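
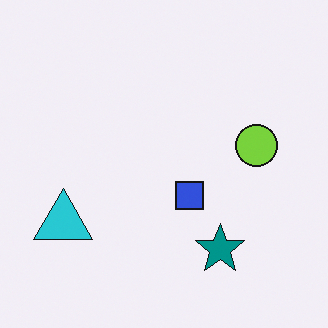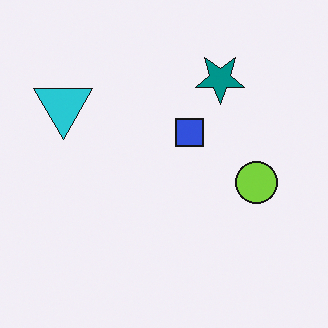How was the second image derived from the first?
This is the original image flipped vertically (top ↔ bottom).

The teal star is in the bottom-right of the first image and the top-right of the second — shapes on opposite sides of the horizontal midline have swapped in a mirror flip.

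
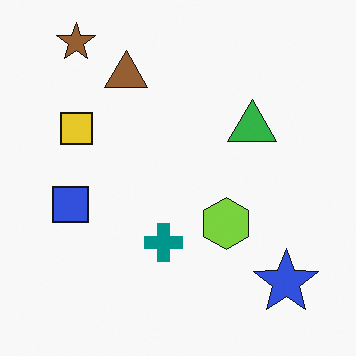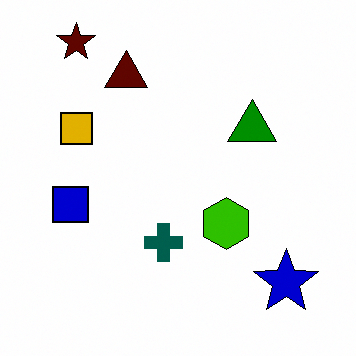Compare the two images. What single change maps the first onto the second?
The image was boosted in contrast.

Tones are pushed away from mid-grey across the whole image — a global contrast change.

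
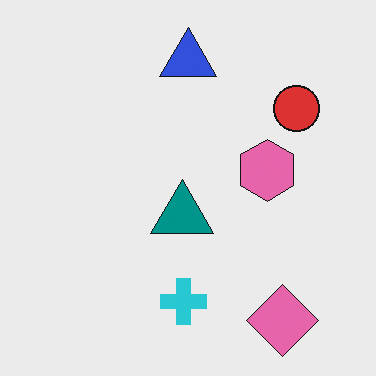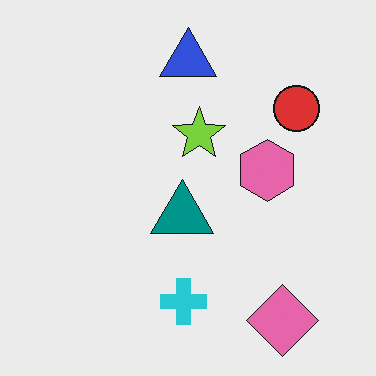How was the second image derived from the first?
Overlaid with an additional lime star.

A lime star appears in the second image that is absent from the first.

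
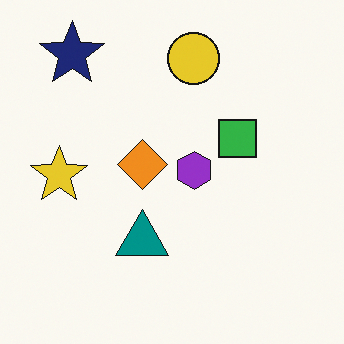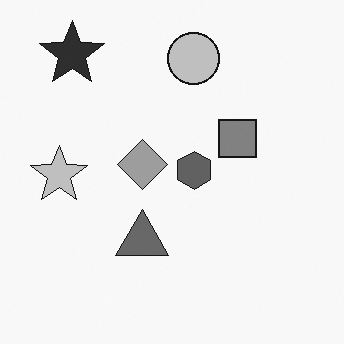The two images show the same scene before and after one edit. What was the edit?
Converted to grayscale.

All color is removed — every shape is now a shade of grey.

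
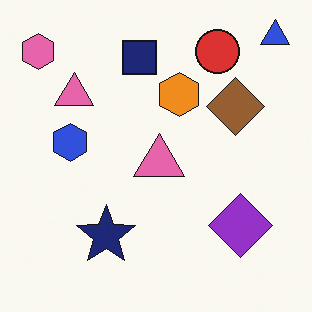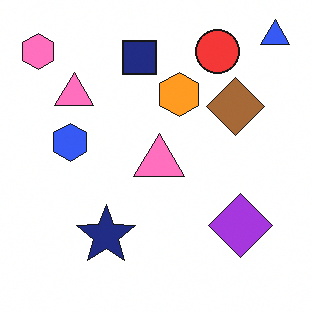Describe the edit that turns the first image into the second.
Brightened a little.

Every pixel — background and shapes alike — is uniformly brightened.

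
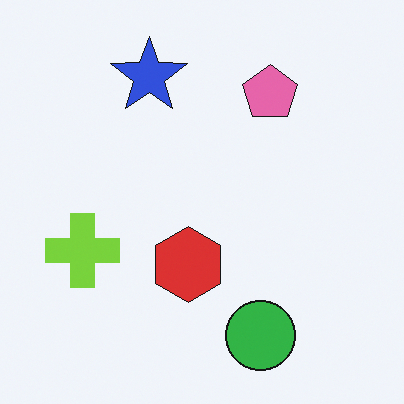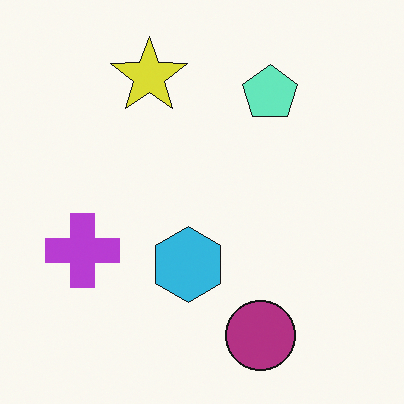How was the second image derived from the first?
Hue-shifted by a large amount.

Every shape's color has rotated by the same amount around the hue wheel — a uniform hue shift.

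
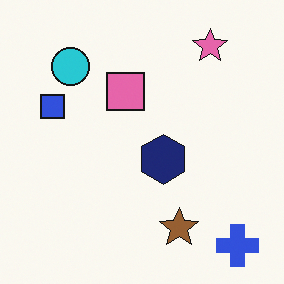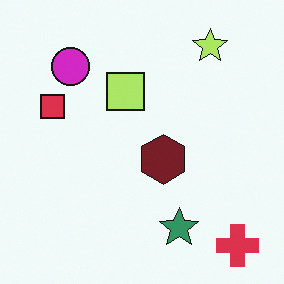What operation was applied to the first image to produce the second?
The image was hue-shifted by a moderate amount.

Every shape's color has rotated by the same amount around the hue wheel — a uniform hue shift.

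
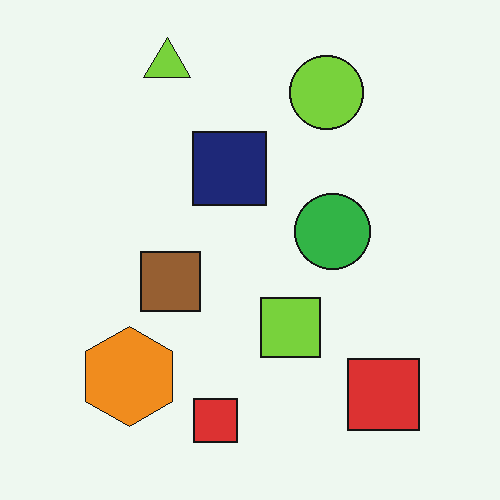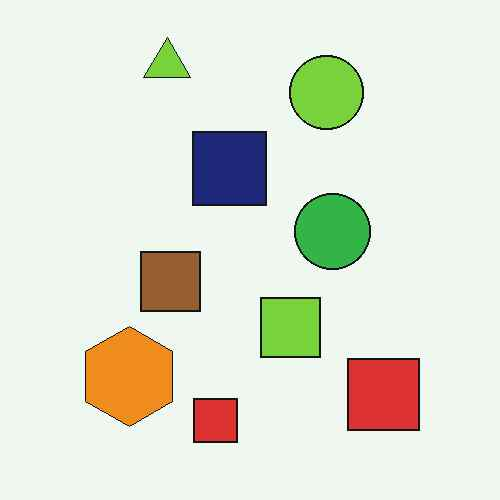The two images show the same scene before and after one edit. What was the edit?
JPEG-compressed with visible artifacts.

Blocky 8×8 compression artifacts appear around shape edges and the flat background shows ringing — characteristic JPEG degradation.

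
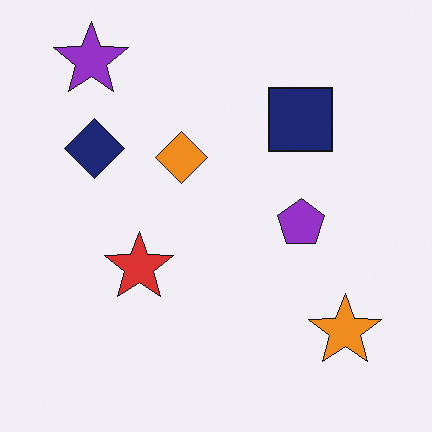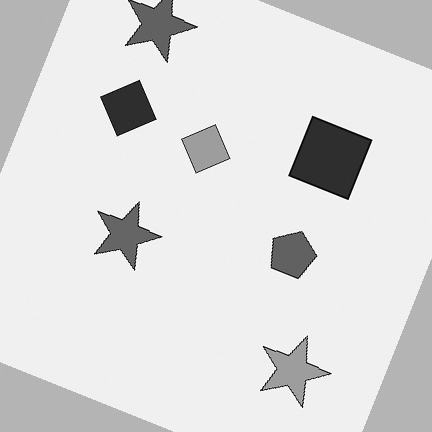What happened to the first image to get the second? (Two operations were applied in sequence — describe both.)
Rotated clockwise by a clearly visible amount, then converted to grayscale.

Every shape is tilted by the same angle and the image corners show triangular fill wedges — a whole-image rotation by a non-right angle. All color is removed — every shape is now a shade of grey.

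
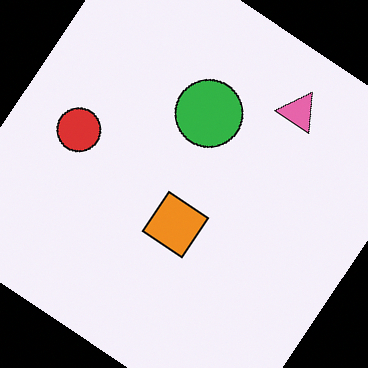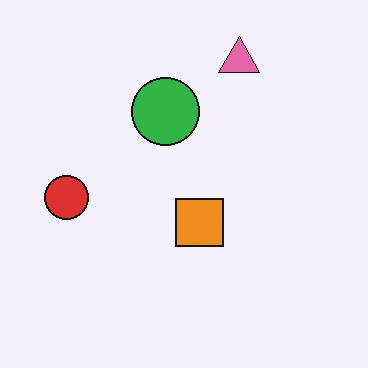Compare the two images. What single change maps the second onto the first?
The image was rotated clockwise by a large amount — several tens of degrees.

Every shape is tilted by the same angle and the image corners show triangular fill wedges — a whole-image rotation by a non-right angle.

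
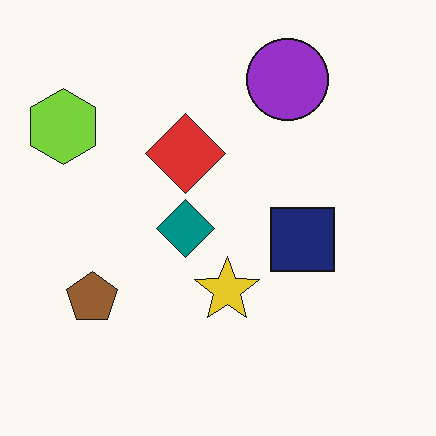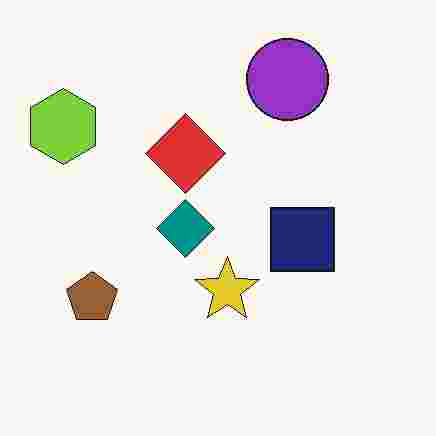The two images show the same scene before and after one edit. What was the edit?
This is the original image degraded with heavy JPEG compression.

Blocky 8×8 compression artifacts appear around shape edges and the flat background shows ringing — characteristic JPEG degradation.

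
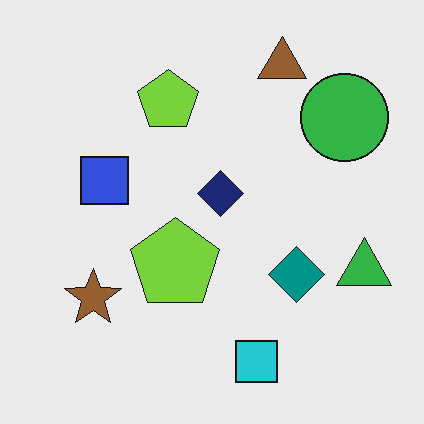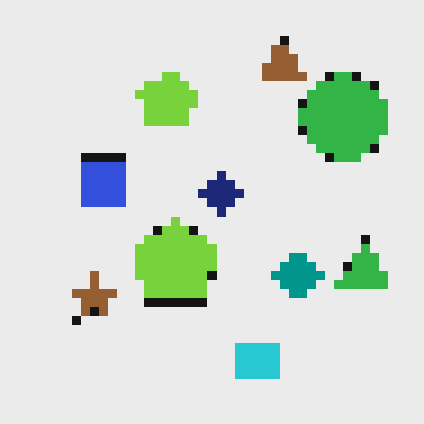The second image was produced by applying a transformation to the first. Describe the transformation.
The image was coarsely pixelated.

Shapes are reduced to large square blocks; fine edges and outlines are lost — a downscale-then-upscale (mosaic) effect.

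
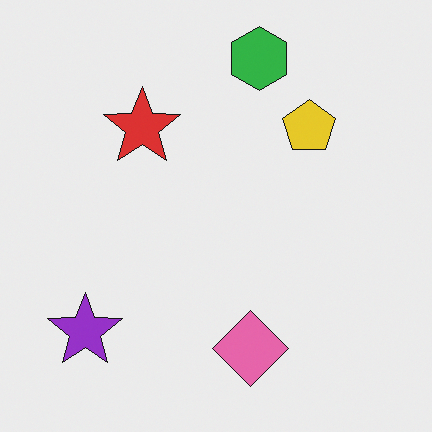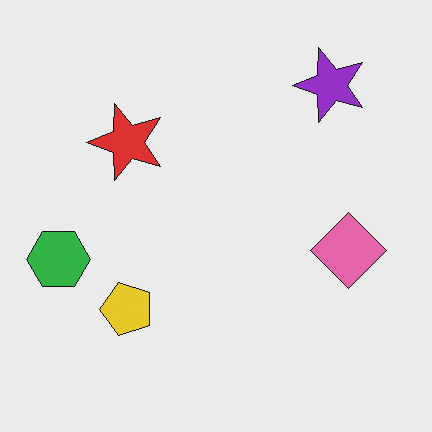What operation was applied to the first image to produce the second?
The second image is the first transposed (reflected across the top-left ↔ bottom-right diagonal).

Shapes have swapped their row and column positions — what was in the top-right is now in the bottom-left — a diagonal reflection.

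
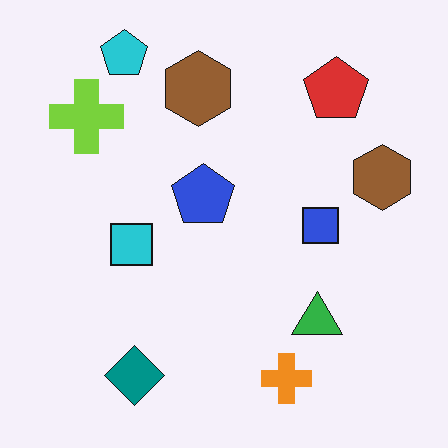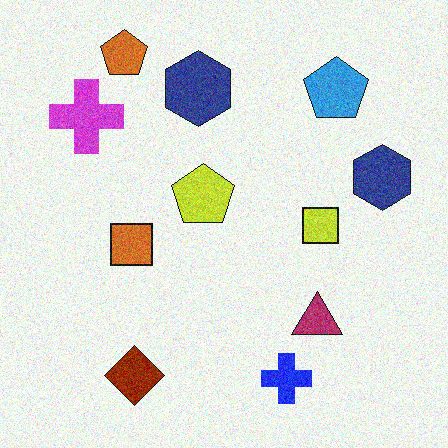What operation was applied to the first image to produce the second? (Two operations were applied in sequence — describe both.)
The transformation is: hue-shifted through roughly half the color wheel, then degraded with visible gaussian noise.

Every shape's color has rotated by the same amount around the hue wheel — a uniform hue shift. Random speckle covers the whole image, including the flat background.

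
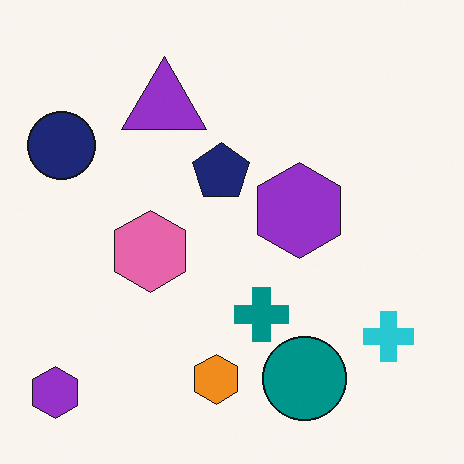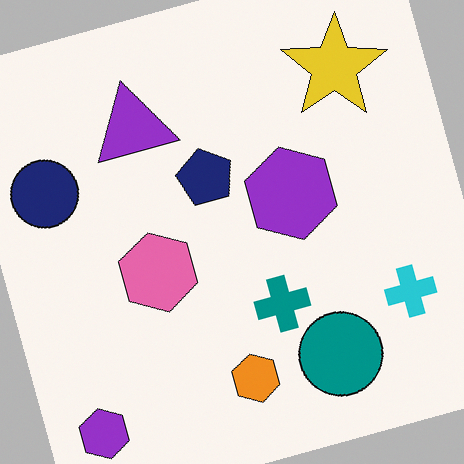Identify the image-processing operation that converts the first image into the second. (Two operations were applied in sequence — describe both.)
It was rotated counter-clockwise by a clearly visible amount, then overlaid with an additional yellow star.

Every shape is tilted by the same angle and the image corners show triangular fill wedges — a whole-image rotation by a non-right angle. A yellow star appears in the second image that is absent from the first.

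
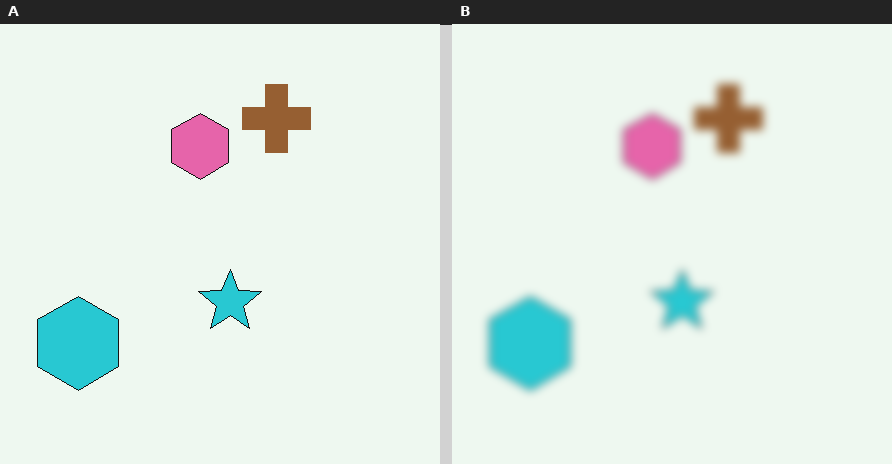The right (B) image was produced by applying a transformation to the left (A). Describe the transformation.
It was noticeably gaussian-blurred.

Shape edges and outlines are uniformly softened across the whole image.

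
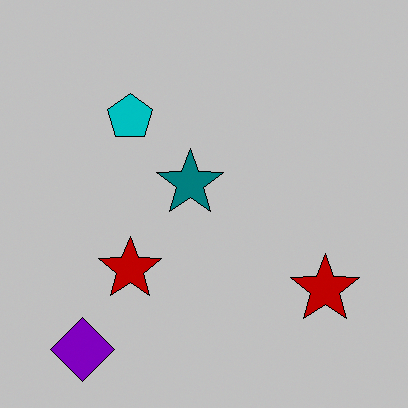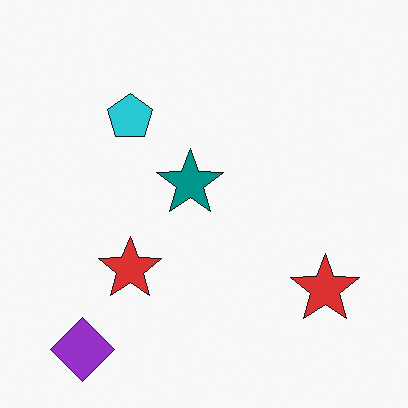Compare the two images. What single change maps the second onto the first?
Heavily posterized to just a handful of flat colors.

Each flat color has snapped to a coarser quantized level — most visibly, the near-white background has dropped to a flat grey.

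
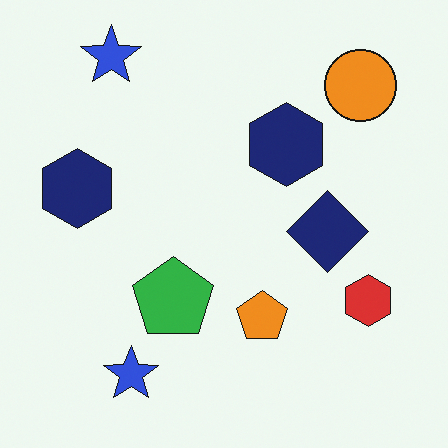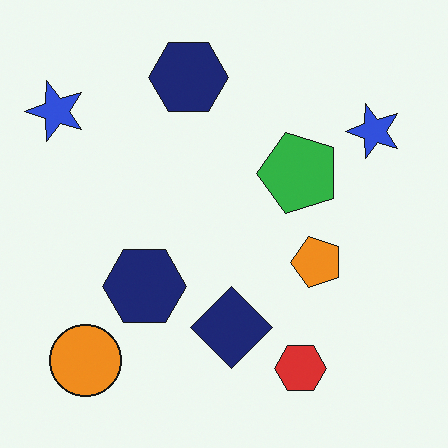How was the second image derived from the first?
Transposed (reflected across the top-left ↔ bottom-right diagonal).

Shapes have swapped their row and column positions — what was in the top-right is now in the bottom-left — a diagonal reflection.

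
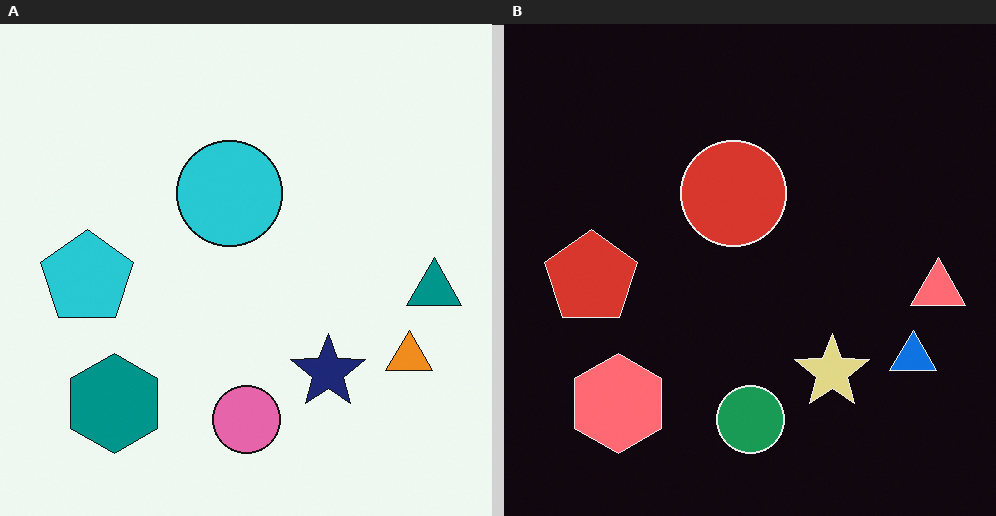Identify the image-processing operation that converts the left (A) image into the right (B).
The transformation is: color-inverted (negative).

The light background has become dark and every shape's color is its complement — a photographic negative.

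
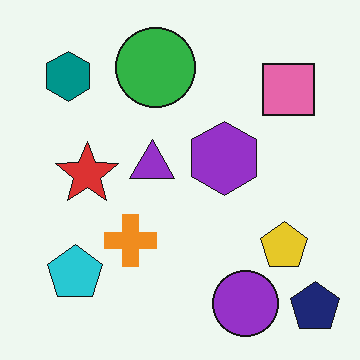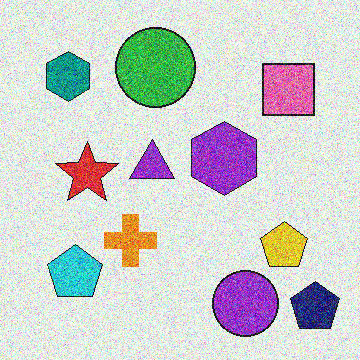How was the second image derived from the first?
It was degraded with strong gaussian noise.

Random speckle covers the whole image, including the flat background.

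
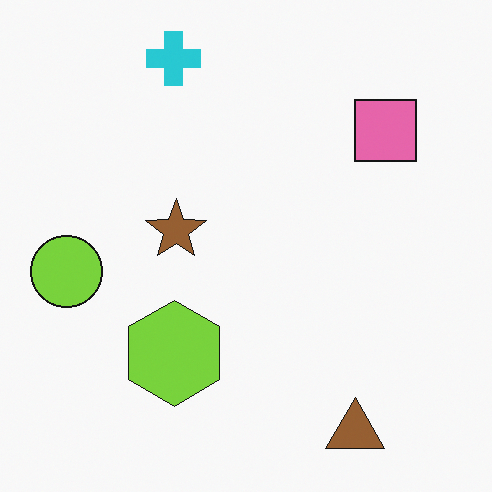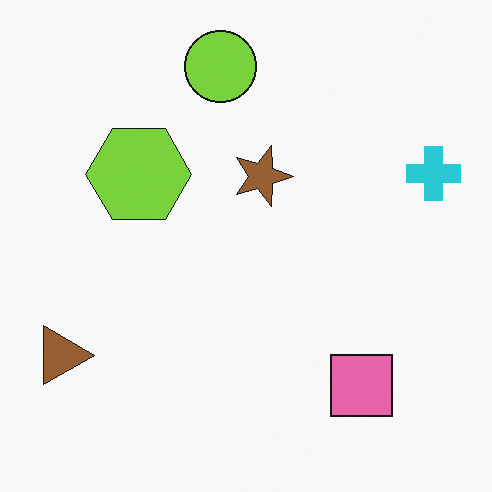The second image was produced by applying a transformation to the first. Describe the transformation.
Rotated 90° clockwise.

The brown triangle sits in the bottom-right of the first image and the bottom-left of the second — consistent with a whole-image 90° clockwise rotation.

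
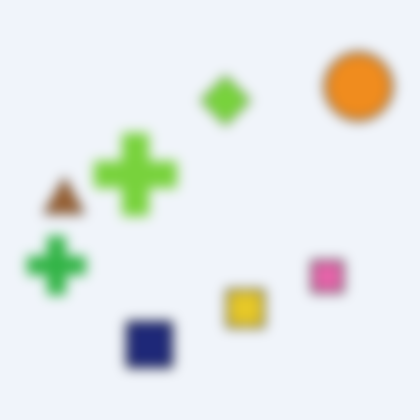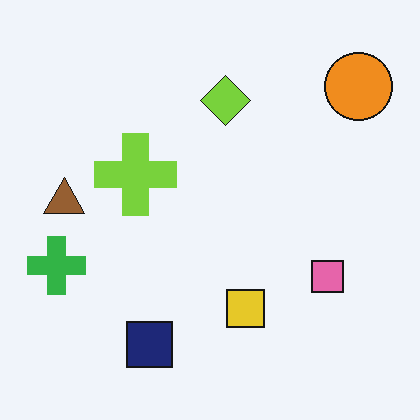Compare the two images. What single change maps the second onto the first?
Heavily blurred.

Shape edges and outlines are uniformly softened across the whole image.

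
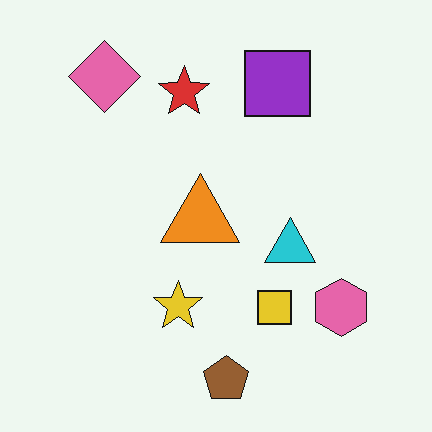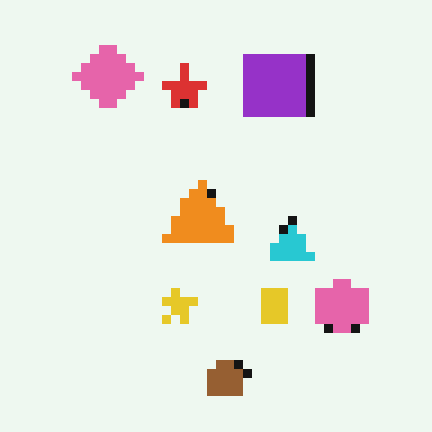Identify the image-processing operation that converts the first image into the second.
The second image is the first heavily pixelated into large blocks.

Shapes are reduced to large square blocks; fine edges and outlines are lost — a downscale-then-upscale (mosaic) effect.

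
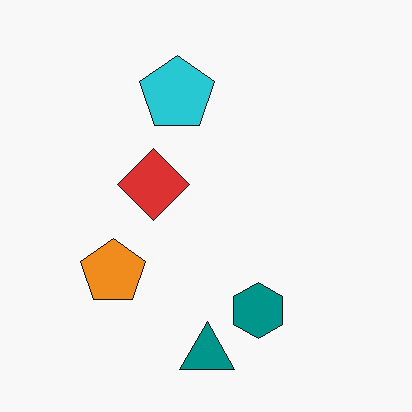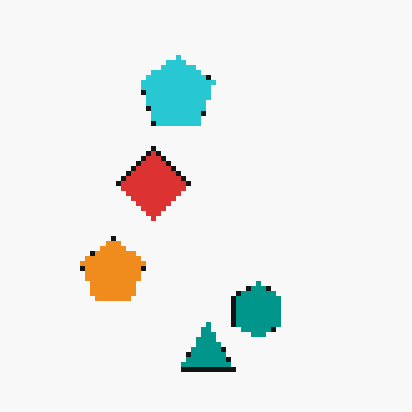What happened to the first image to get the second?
The image was lightly pixelated (a mild mosaic effect).

Shapes are reduced to large square blocks; fine edges and outlines are lost — a downscale-then-upscale (mosaic) effect.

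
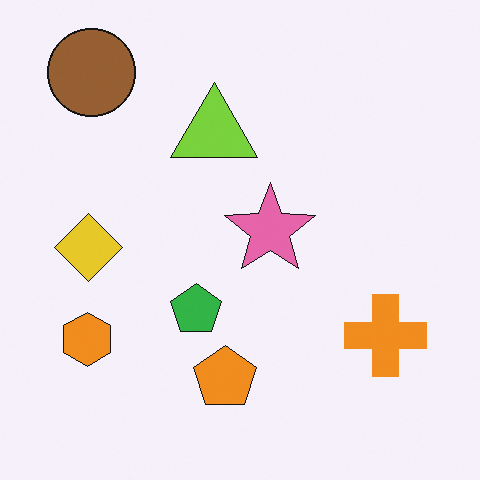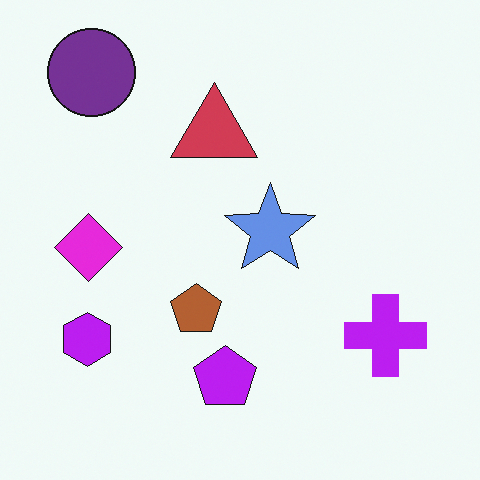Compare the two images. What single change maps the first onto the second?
This is the original image hue-shifted through roughly half the color wheel.

Every shape's color has rotated by the same amount around the hue wheel — a uniform hue shift.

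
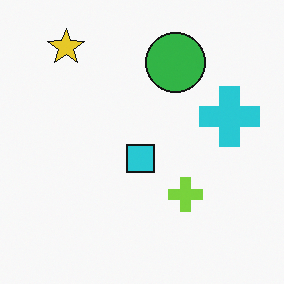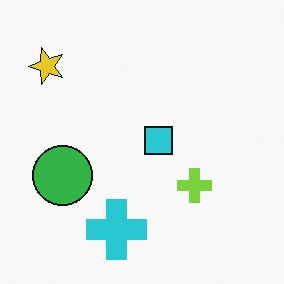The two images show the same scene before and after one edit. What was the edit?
Transposed (reflected across the top-left ↔ bottom-right diagonal).

Shapes have swapped their row and column positions — what was in the top-right is now in the bottom-left — a diagonal reflection.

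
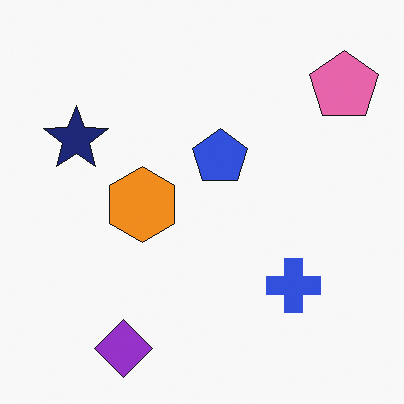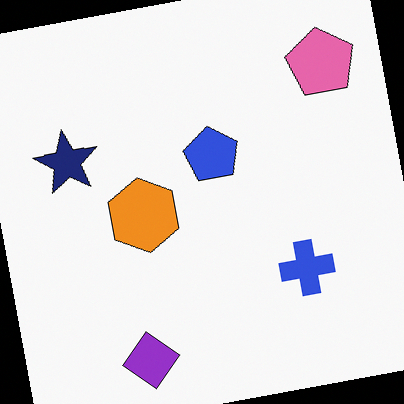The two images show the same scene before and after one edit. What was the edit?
This is the original image rotated counter-clockwise by a small amount.

Every shape is tilted by the same angle and the image corners show triangular fill wedges — a whole-image rotation by a non-right angle.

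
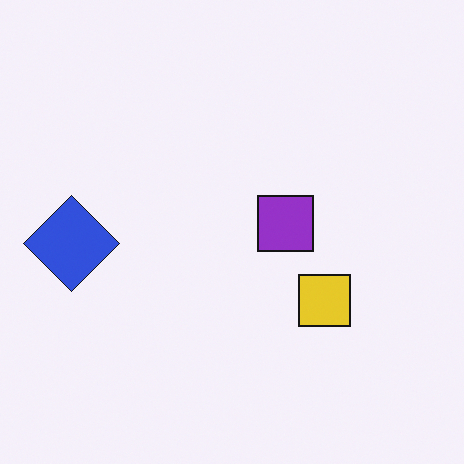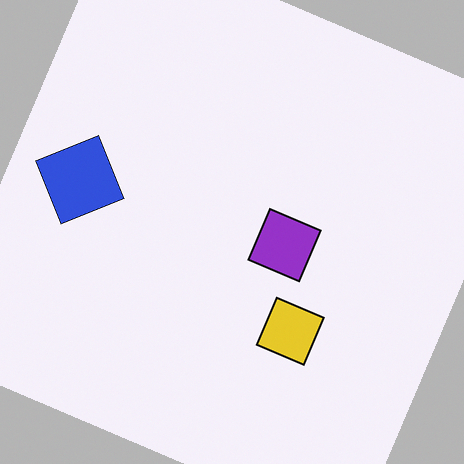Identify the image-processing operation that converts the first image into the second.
It was rotated clockwise by a clearly visible amount.

Every shape is tilted by the same angle and the image corners show triangular fill wedges — a whole-image rotation by a non-right angle.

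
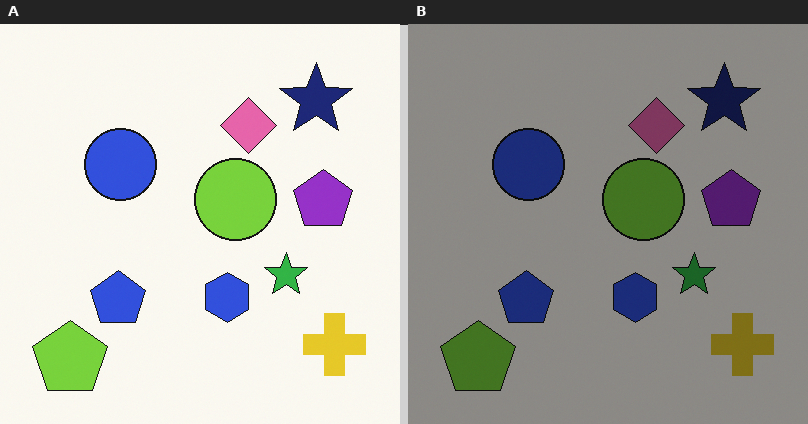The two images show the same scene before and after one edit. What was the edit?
Darkened a lot.

Every pixel — background and shapes alike — is uniformly darkened.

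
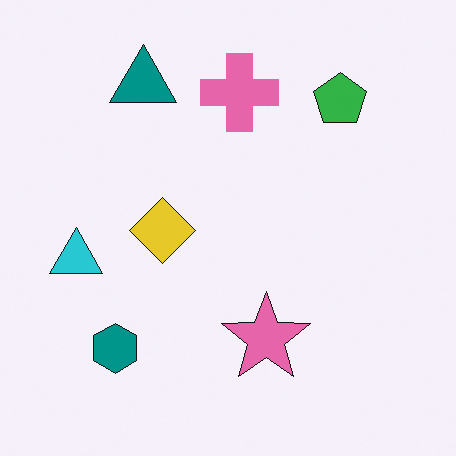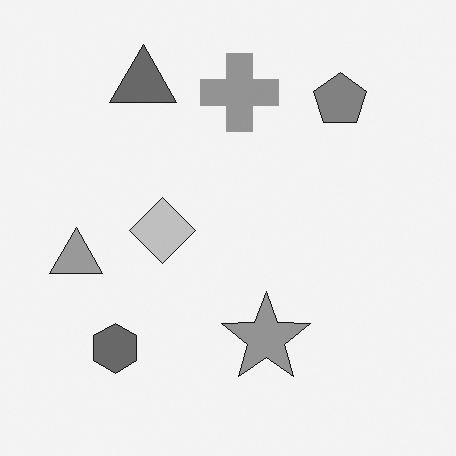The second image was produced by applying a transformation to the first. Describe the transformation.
It was converted to grayscale.

All color is removed — every shape is now a shade of grey.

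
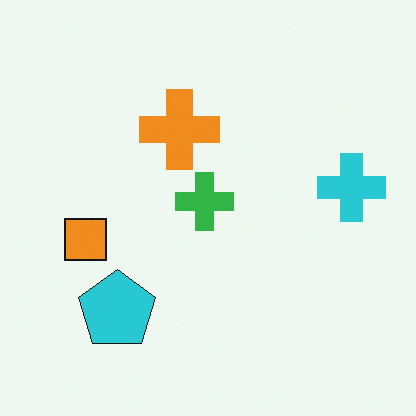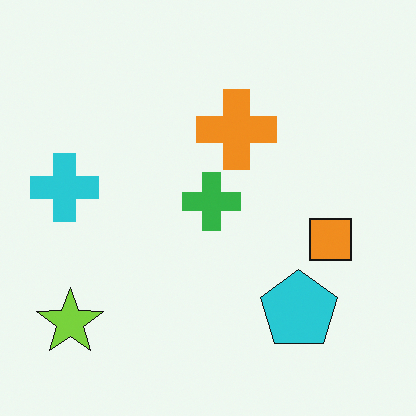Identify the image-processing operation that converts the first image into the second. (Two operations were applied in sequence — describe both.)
The transformation is: flipped horizontally (left ↔ right), then overlaid with an additional lime star.

The cyan cross is in the right of the first image and the left of the second — shapes on opposite sides of the vertical midline have swapped in a mirror flip. A lime star appears in the second image that is absent from the first.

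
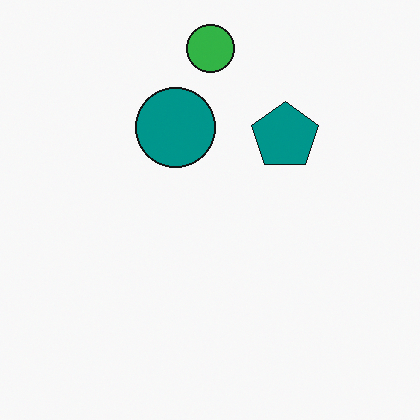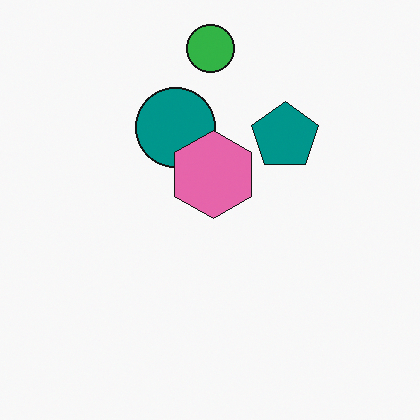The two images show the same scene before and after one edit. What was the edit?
The second image is the first overlaid with an additional pink hexagon.

A pink hexagon appears in the second image that is absent from the first.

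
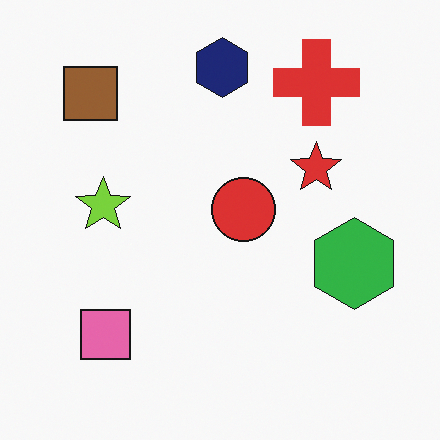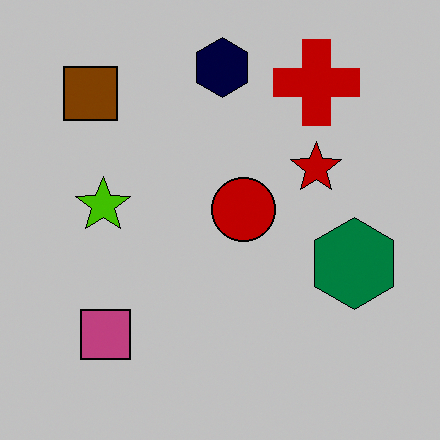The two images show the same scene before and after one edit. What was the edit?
It was aggressively posterized.

Each flat color has snapped to a coarser quantized level — most visibly, the near-white background has dropped to a flat grey.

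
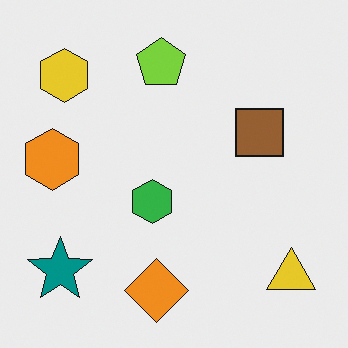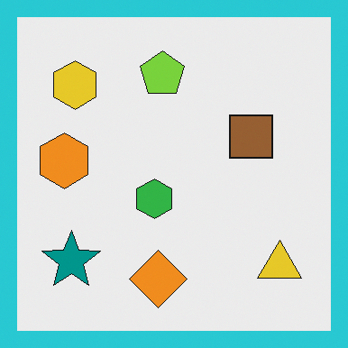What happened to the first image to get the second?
The image was framed with a cyan border.

A solid cyan frame runs around the edge of the second image, with the content slightly shrunk inside it.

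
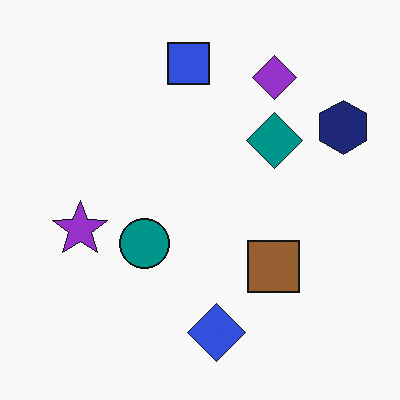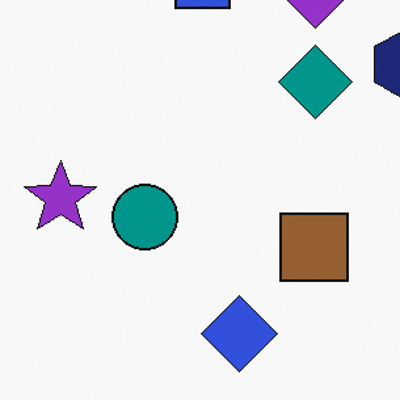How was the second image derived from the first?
The transformation is: cropped to a modestly smaller region and rescaled.

The visible shapes are larger and the field of view is narrower; shapes near the original edges may be partly or wholly outside the frame — a crop-and-rescale.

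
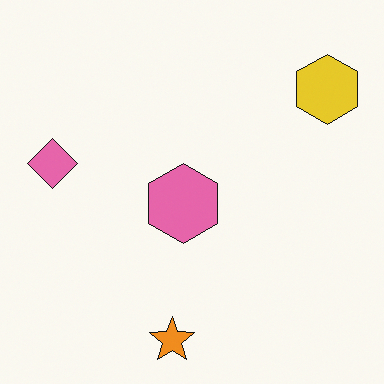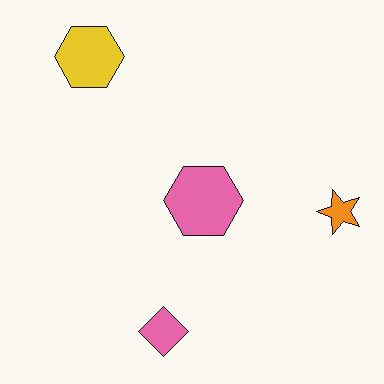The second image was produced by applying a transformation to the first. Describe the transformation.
This is the original image rotated 90° counter-clockwise.

The yellow hexagon sits in the top-right of the first image and the top-left of the second — consistent with a whole-image 90° counter-clockwise rotation.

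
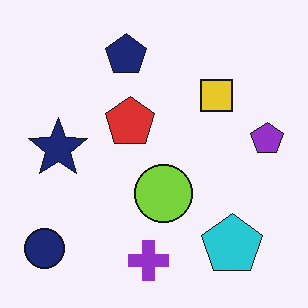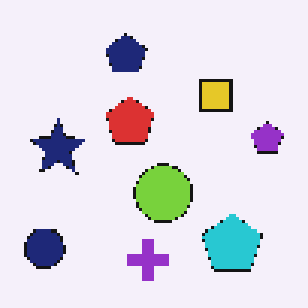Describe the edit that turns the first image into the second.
The second image is the first mildly pixelated.

Shapes are reduced to large square blocks; fine edges and outlines are lost — a downscale-then-upscale (mosaic) effect.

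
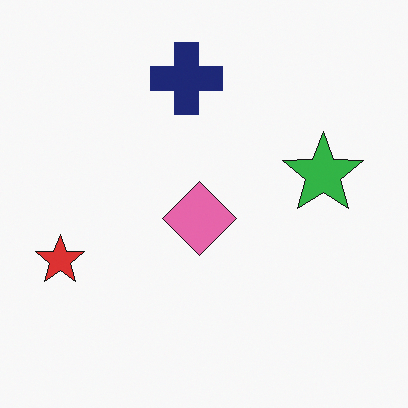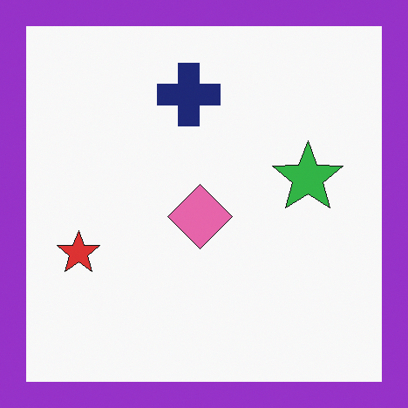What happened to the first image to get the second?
Framed with a purple border.

A solid purple frame runs around the edge of the second image, with the content slightly shrunk inside it.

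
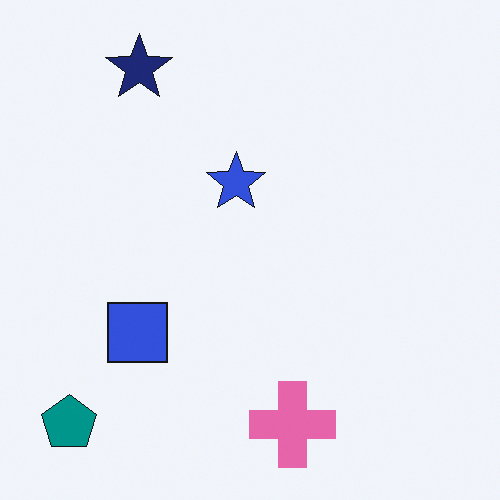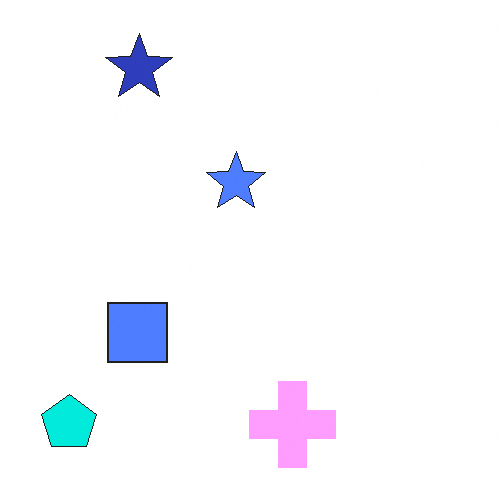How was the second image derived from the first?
The second image is the first substantially brightened.

Every pixel — background and shapes alike — is uniformly brightened.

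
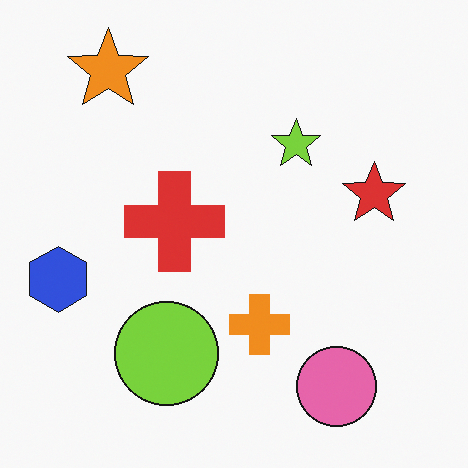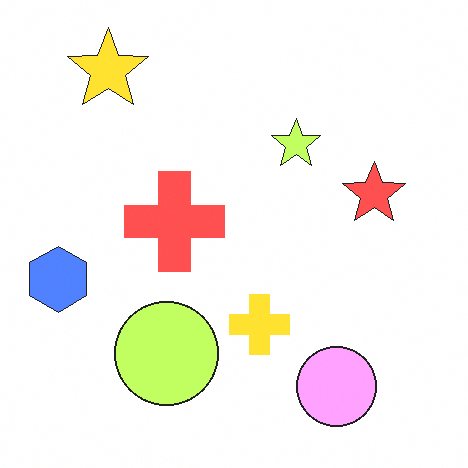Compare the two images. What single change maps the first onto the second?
The image was noticeably brightened.

Every pixel — background and shapes alike — is uniformly brightened.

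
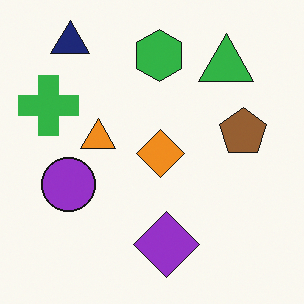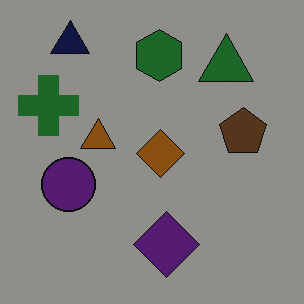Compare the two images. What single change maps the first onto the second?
It was substantially darkened.

Every pixel — background and shapes alike — is uniformly darkened.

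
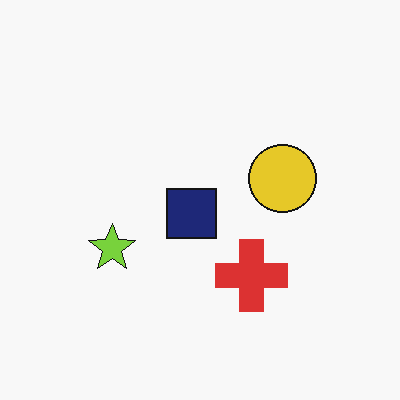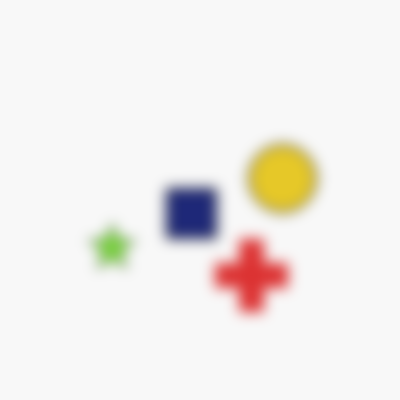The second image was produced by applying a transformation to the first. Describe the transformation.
The image was heavily blurred.

Shape edges and outlines are uniformly softened across the whole image.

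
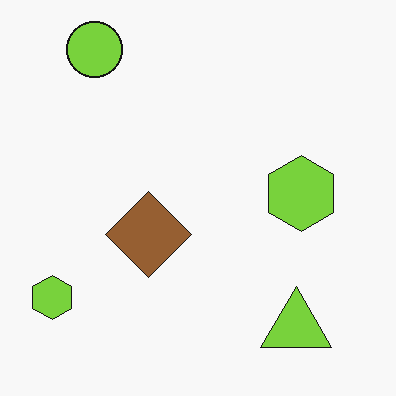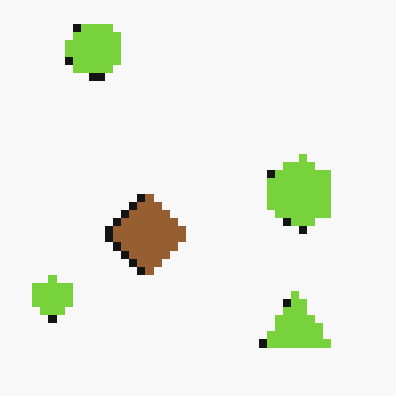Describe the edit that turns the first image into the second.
This is the original image pixelated into visible square blocks.

Shapes are reduced to large square blocks; fine edges and outlines are lost — a downscale-then-upscale (mosaic) effect.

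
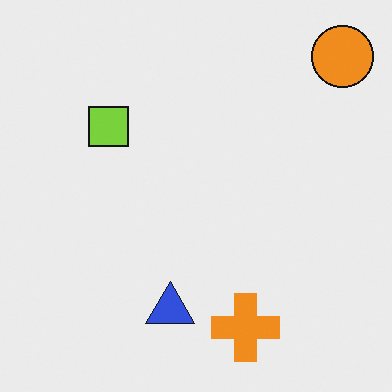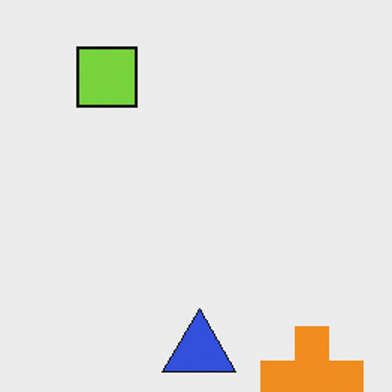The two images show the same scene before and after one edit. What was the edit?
Cropped to a modestly smaller region and rescaled.

The visible shapes are larger and the field of view is narrower; shapes near the original edges may be partly or wholly outside the frame — a crop-and-rescale.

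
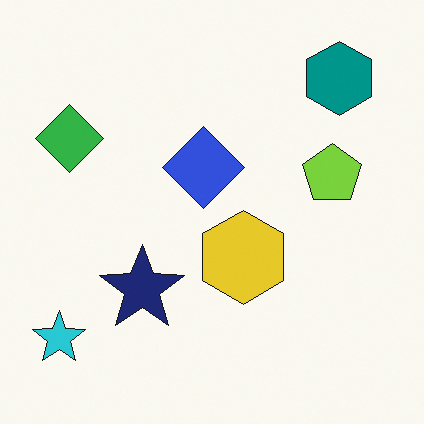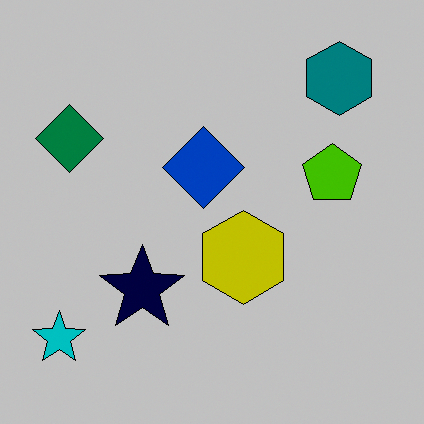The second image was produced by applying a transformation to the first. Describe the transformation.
Aggressively posterized.

Each flat color has snapped to a coarser quantized level — most visibly, the near-white background has dropped to a flat grey.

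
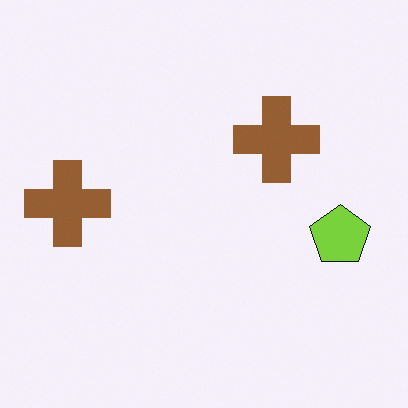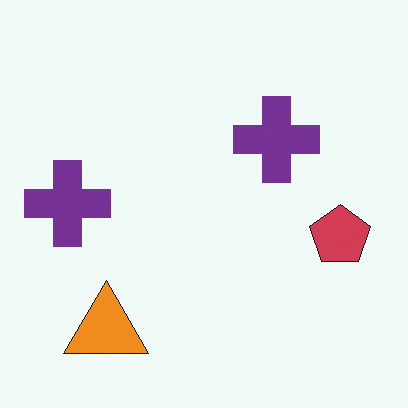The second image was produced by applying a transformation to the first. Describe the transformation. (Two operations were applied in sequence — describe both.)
The second image is the first hue-shifted by a large amount, then overlaid with an additional orange triangle.

Every shape's color has rotated by the same amount around the hue wheel — a uniform hue shift. An orange triangle appears in the second image that is absent from the first.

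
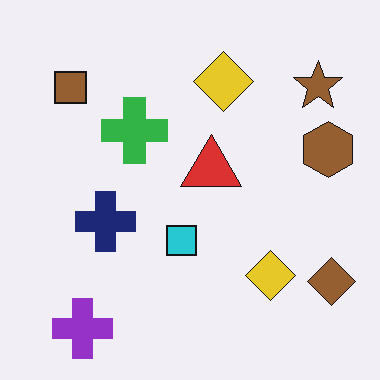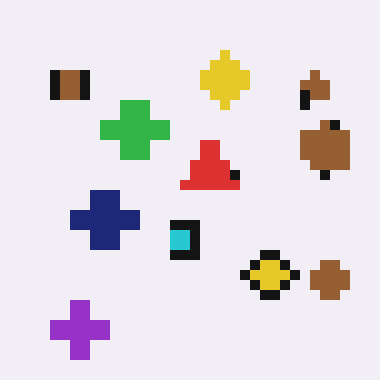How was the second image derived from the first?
The image was heavily pixelated into large blocks.

Shapes are reduced to large square blocks; fine edges and outlines are lost — a downscale-then-upscale (mosaic) effect.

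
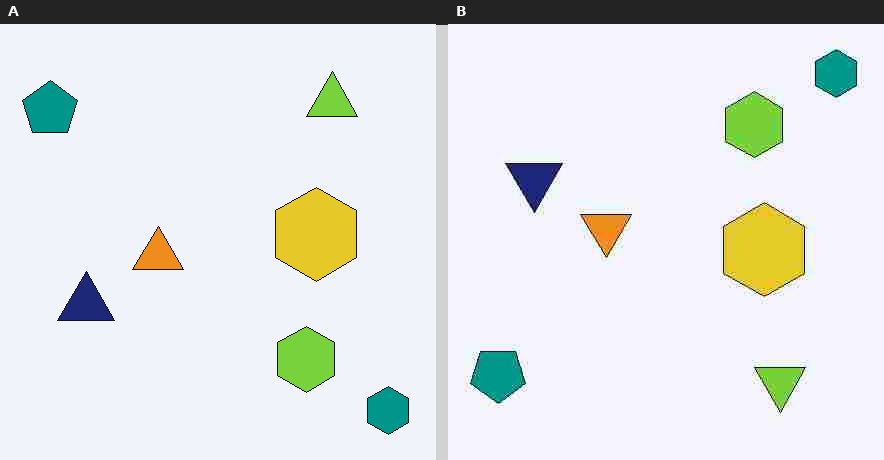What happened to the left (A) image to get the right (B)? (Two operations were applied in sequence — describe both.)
This is the original image flipped vertically (top ↔ bottom), then degraded with heavy JPEG compression.

The teal hexagon is in the bottom-right of the left (A) image and the top-right of the right (B) — shapes on opposite sides of the horizontal midline have swapped in a mirror flip. Blocky 8×8 compression artifacts appear around shape edges and the flat background shows ringing — characteristic JPEG degradation.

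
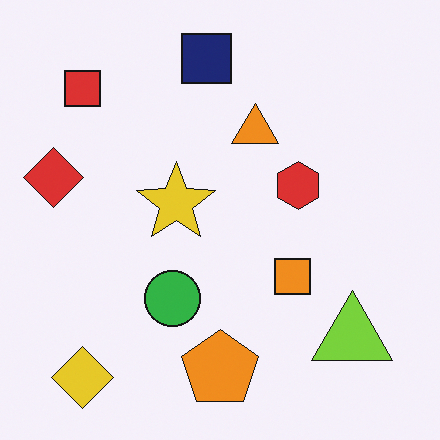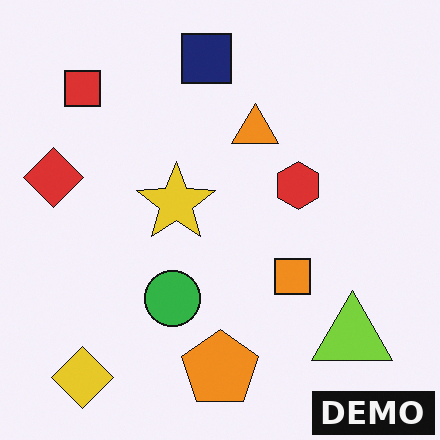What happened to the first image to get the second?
The second image is the first watermarked with the text "DEMO" in the lower-right corner.

A dark label reading "DEMO" appears in the lower-right corner.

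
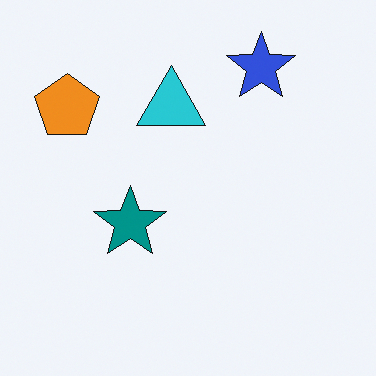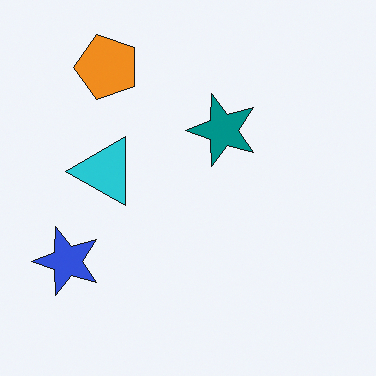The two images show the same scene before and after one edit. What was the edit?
The transformation is: transposed (reflected across the top-left ↔ bottom-right diagonal).

Shapes have swapped their row and column positions — what was in the top-right is now in the bottom-left — a diagonal reflection.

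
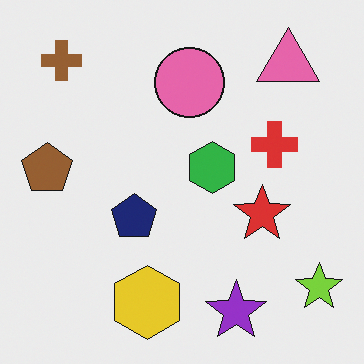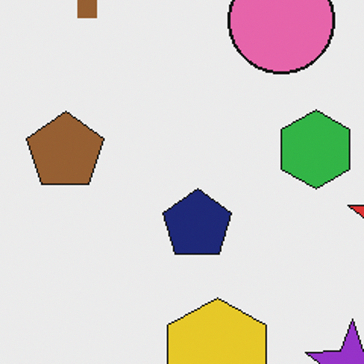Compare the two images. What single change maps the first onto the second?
It was cropped to a modestly smaller region and rescaled.

The visible shapes are larger and the field of view is narrower; shapes near the original edges may be partly or wholly outside the frame — a crop-and-rescale.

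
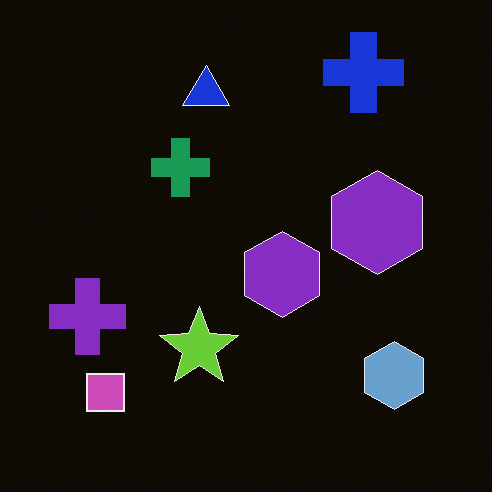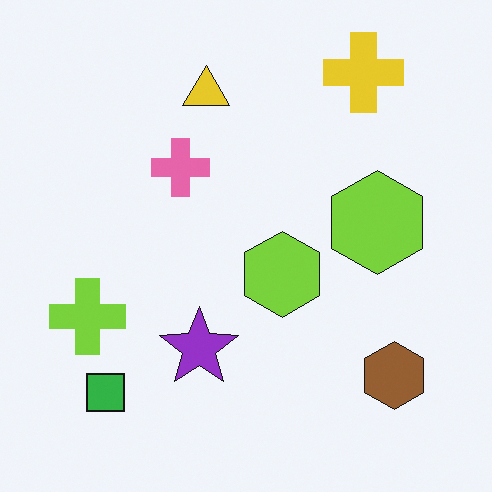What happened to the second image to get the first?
The first image is the second color-inverted (negative).

The light background has become dark and every shape's color is its complement — a photographic negative.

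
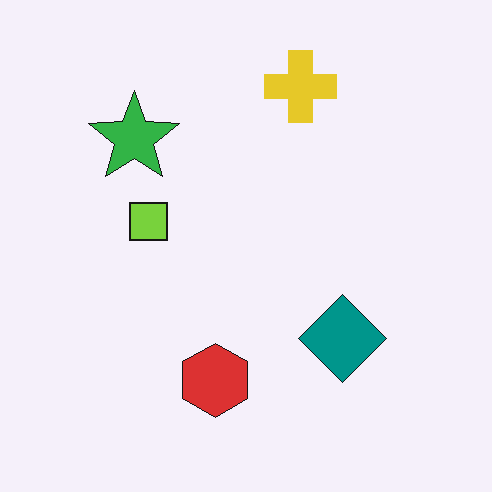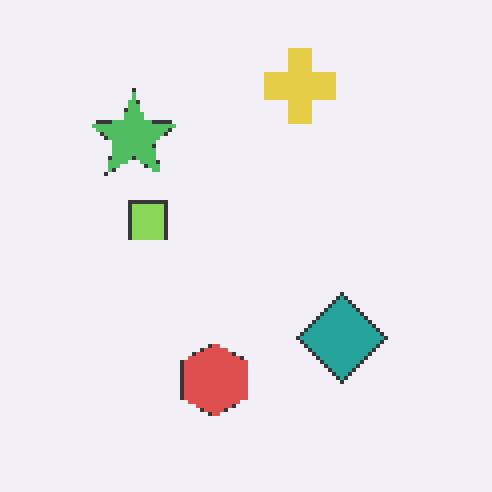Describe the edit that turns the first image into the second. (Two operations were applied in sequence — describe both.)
It was given slightly reduced contrast, then lightly pixelated (a mild mosaic effect).

Tones are pushed toward mid-grey across the whole image — a global contrast change. Shapes are reduced to large square blocks; fine edges and outlines are lost — a downscale-then-upscale (mosaic) effect.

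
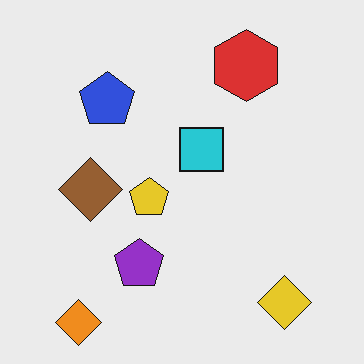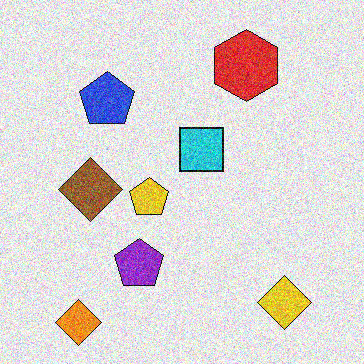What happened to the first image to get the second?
The transformation is: degraded with strong gaussian noise.

Random speckle covers the whole image, including the flat background.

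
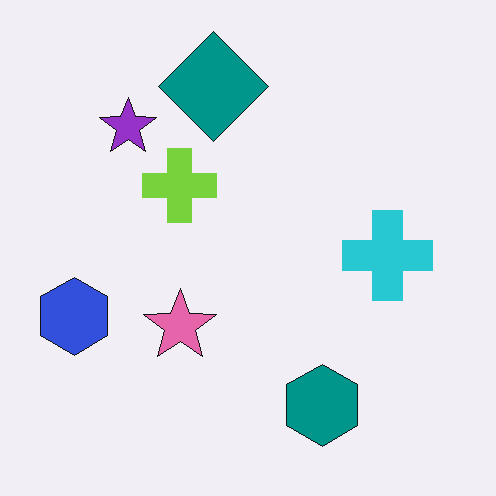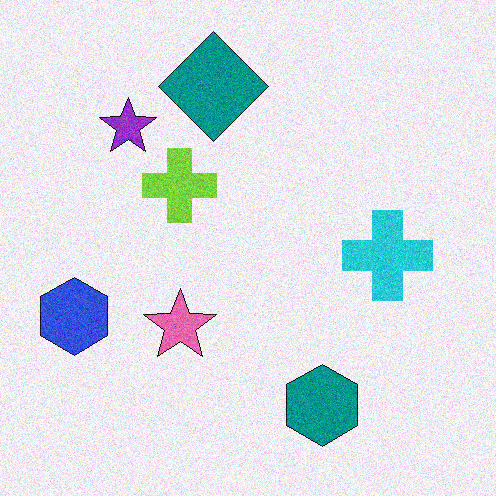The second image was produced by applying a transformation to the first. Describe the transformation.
The second image is the first degraded with moderate additive noise.

Random speckle covers the whole image, including the flat background.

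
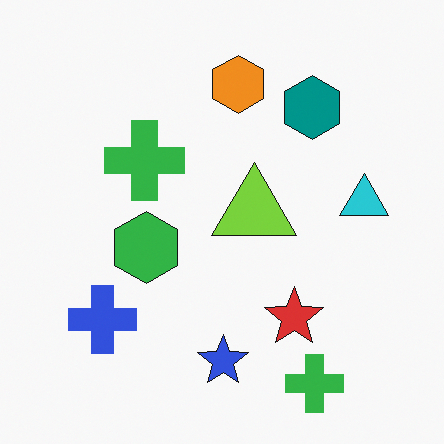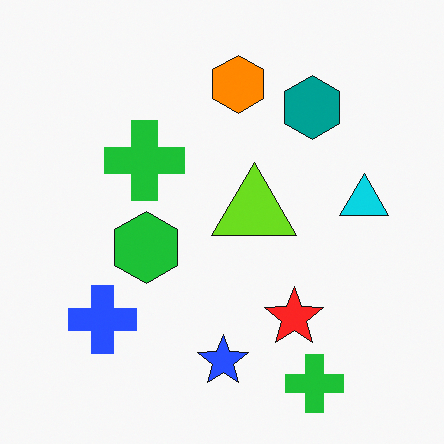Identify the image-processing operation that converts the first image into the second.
The second image is the first slightly oversaturated.

All colors are more vivid — a global saturation change.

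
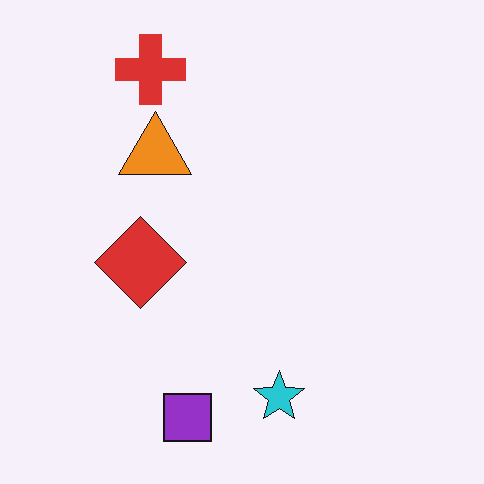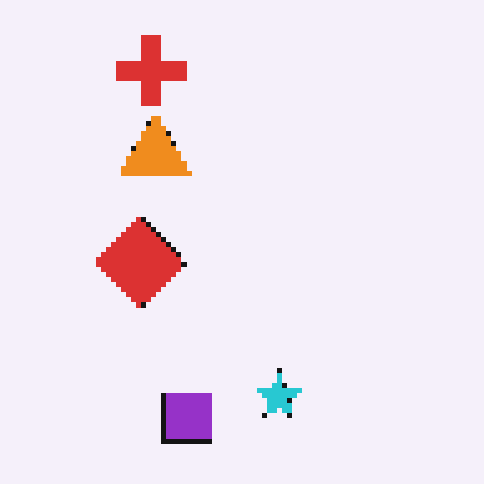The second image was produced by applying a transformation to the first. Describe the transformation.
The second image is the first mildly pixelated.

Shapes are reduced to large square blocks; fine edges and outlines are lost — a downscale-then-upscale (mosaic) effect.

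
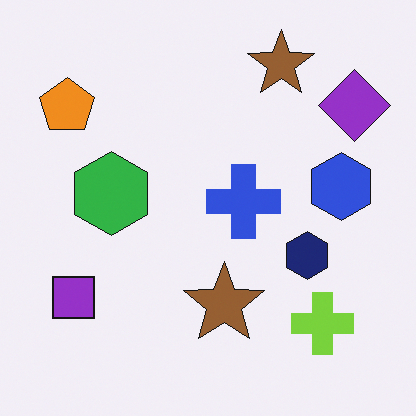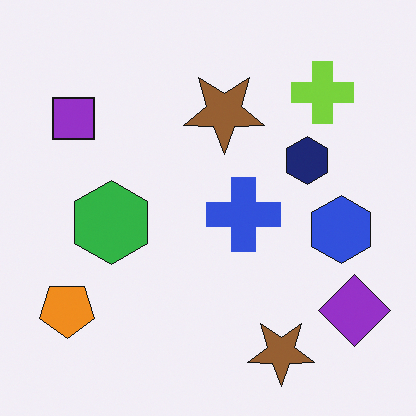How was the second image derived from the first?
It was flipped vertically (top ↔ bottom).

The lime cross is in the bottom-right of the first image and the top-right of the second — shapes on opposite sides of the horizontal midline have swapped in a mirror flip.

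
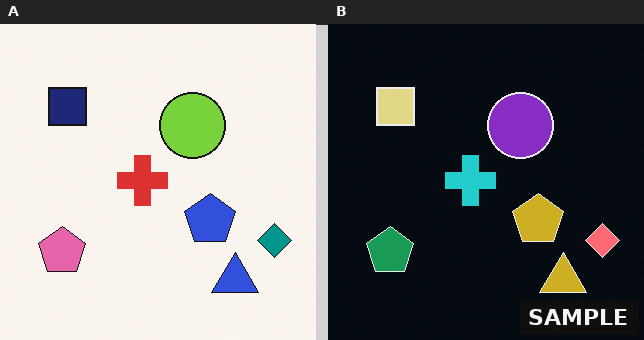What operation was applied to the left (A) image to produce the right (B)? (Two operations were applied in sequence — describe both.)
The transformation is: color-inverted (negative), then watermarked with the text "SAMPLE" in the lower-right corner.

The light background has become dark and every shape's color is its complement — a photographic negative. A dark label reading "SAMPLE" appears in the lower-right corner.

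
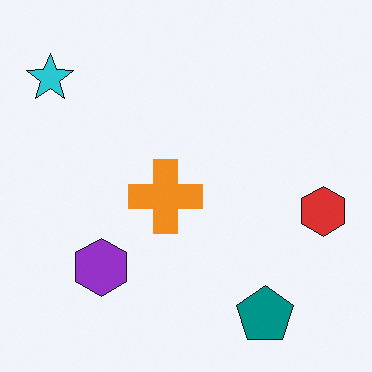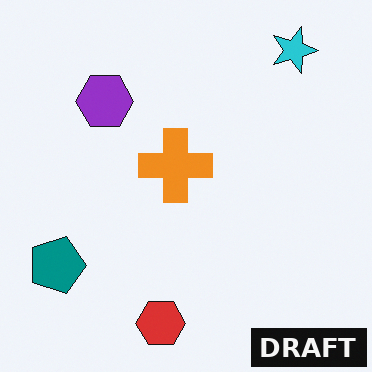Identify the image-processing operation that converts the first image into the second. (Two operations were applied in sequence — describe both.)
It was rotated 90° clockwise, then watermarked with the text "DRAFT" in the lower-right corner.

The cyan star sits in the top-left of the first image and the top-right of the second — consistent with a whole-image 90° clockwise rotation. A dark label reading "DRAFT" appears in the lower-right corner.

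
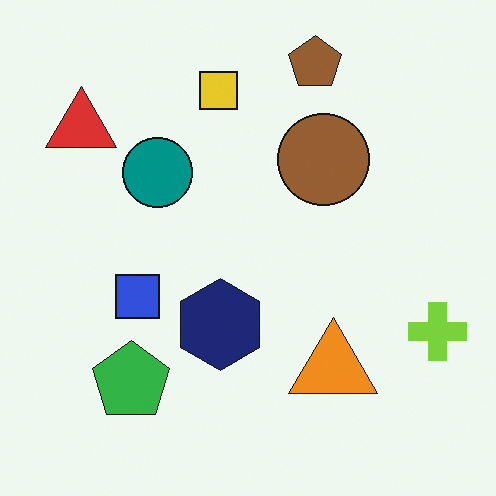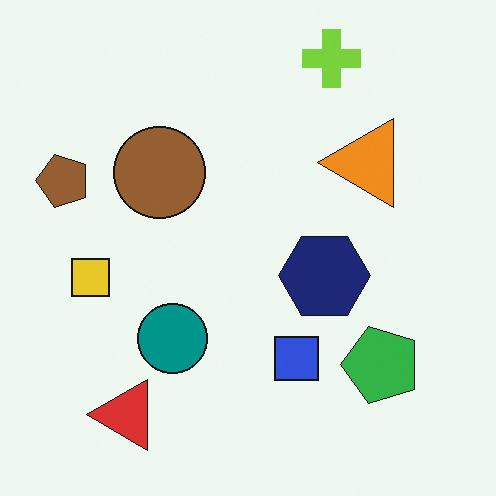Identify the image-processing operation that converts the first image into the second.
Rotated 90° counter-clockwise.

The lime cross sits in the bottom-right of the first image and the top-right of the second — consistent with a whole-image 90° counter-clockwise rotation.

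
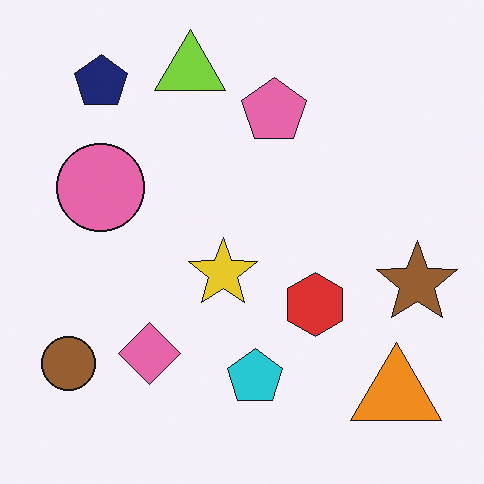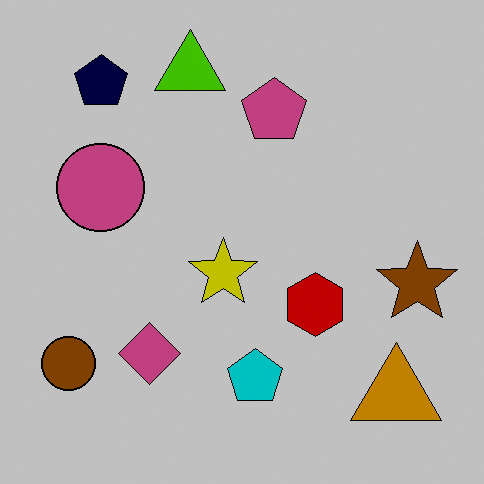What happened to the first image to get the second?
This is the original image aggressively posterized.

Each flat color has snapped to a coarser quantized level — most visibly, the near-white background has dropped to a flat grey.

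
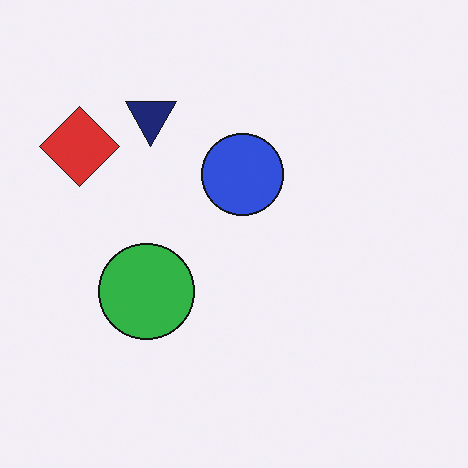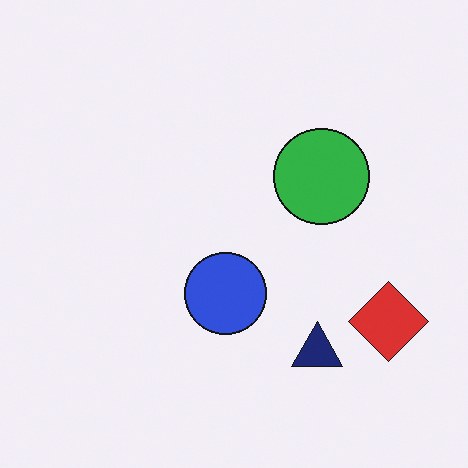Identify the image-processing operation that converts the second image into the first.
Rotated 180°.

The red diamond sits in the bottom-right of the second image and the top-left of the first — consistent with a whole-image 180° rotation.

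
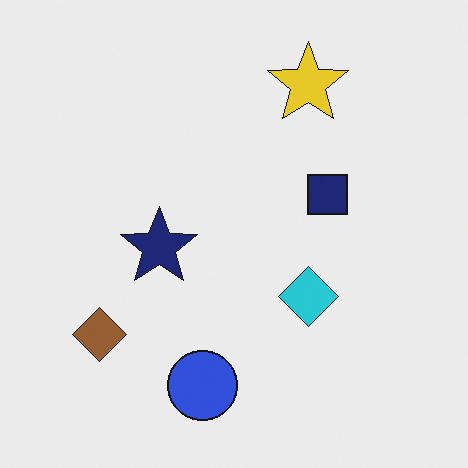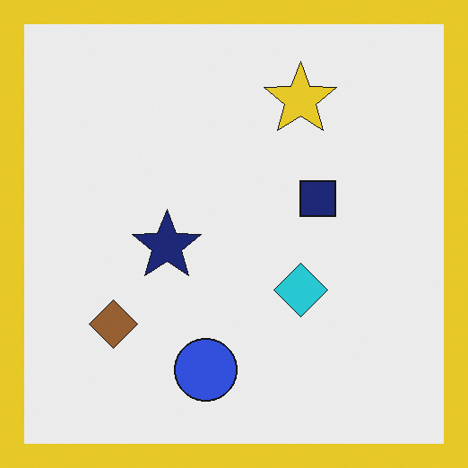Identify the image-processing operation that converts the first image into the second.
This is the original image framed with a yellow border.

A solid yellow frame runs around the edge of the second image, with the content slightly shrunk inside it.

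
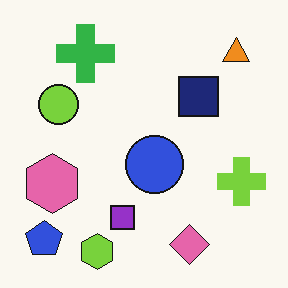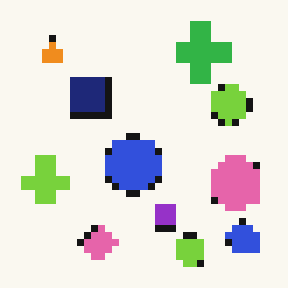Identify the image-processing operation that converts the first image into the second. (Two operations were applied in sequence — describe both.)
The second image is the first flipped horizontally (left ↔ right), then pixelated into visible square blocks.

The blue pentagon is in the bottom-left of the first image and the bottom-right of the second — shapes on opposite sides of the vertical midline have swapped in a mirror flip. Shapes are reduced to large square blocks; fine edges and outlines are lost — a downscale-then-upscale (mosaic) effect.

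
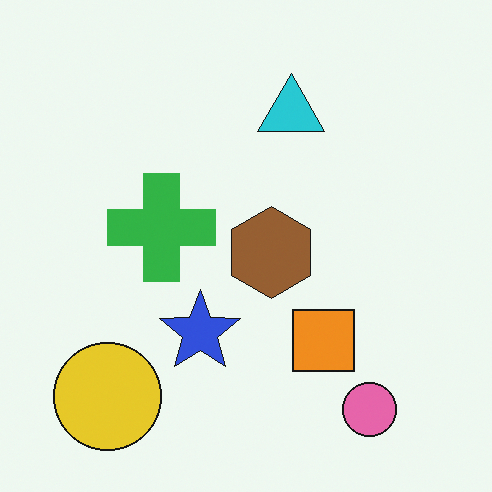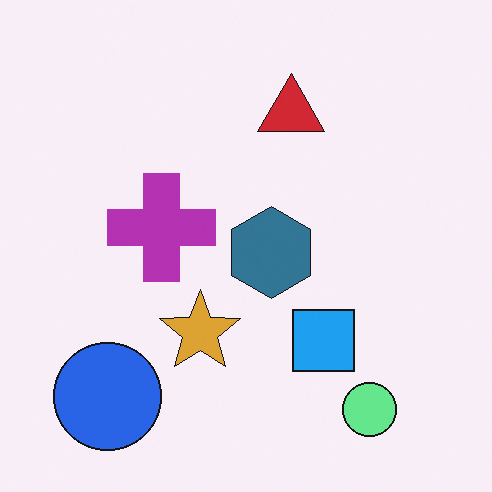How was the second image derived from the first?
Hue-shifted by a large amount.

Every shape's color has rotated by the same amount around the hue wheel — a uniform hue shift.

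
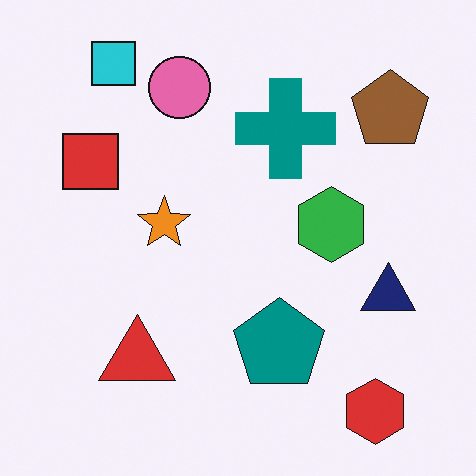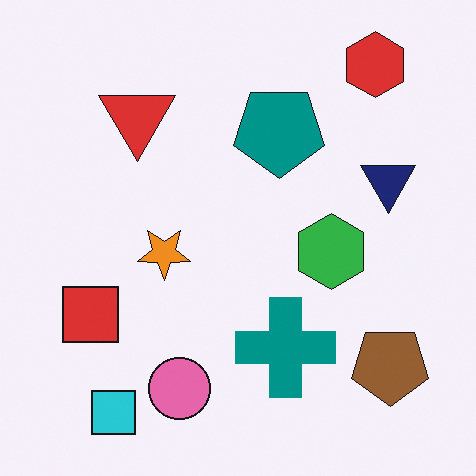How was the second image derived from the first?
The image was flipped vertically (top ↔ bottom).

The cyan square is in the top-left of the first image and the bottom-left of the second — shapes on opposite sides of the horizontal midline have swapped in a mirror flip.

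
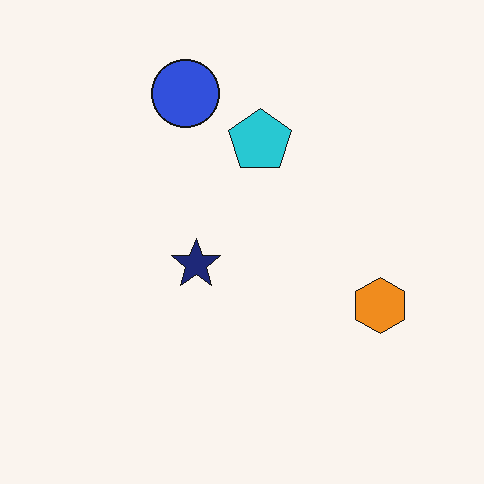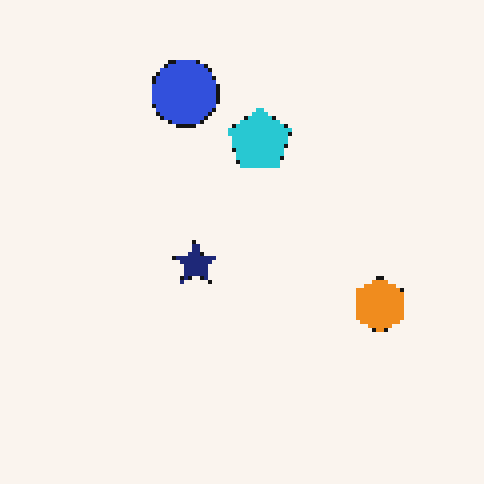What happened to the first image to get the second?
The second image is the first lightly pixelated (a mild mosaic effect).

Shapes are reduced to large square blocks; fine edges and outlines are lost — a downscale-then-upscale (mosaic) effect.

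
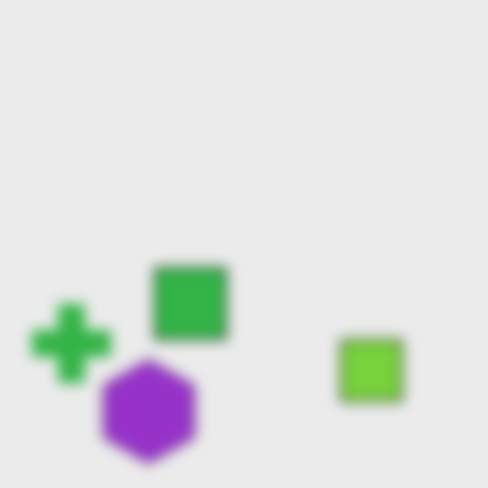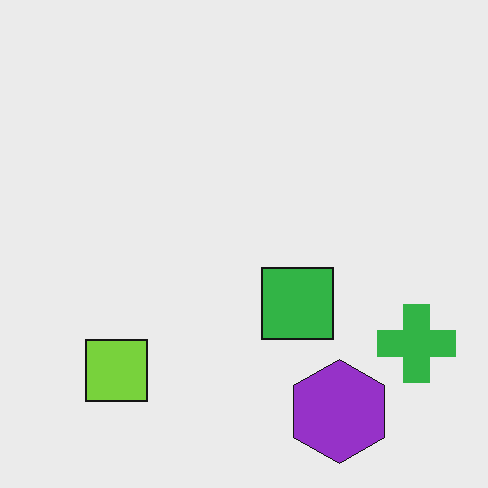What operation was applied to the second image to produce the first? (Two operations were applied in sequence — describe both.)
Strongly gaussian-blurred, then flipped horizontally (left ↔ right).

Shape edges and outlines are uniformly softened across the whole image. The green cross is in the bottom-right of the second image and the bottom-left of the first — shapes on opposite sides of the vertical midline have swapped in a mirror flip.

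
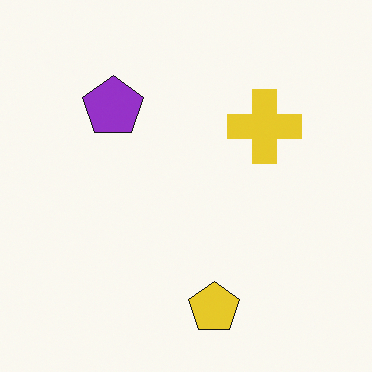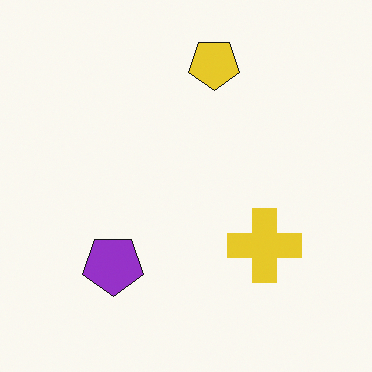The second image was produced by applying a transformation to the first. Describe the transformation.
It was flipped vertically (top ↔ bottom).

The yellow pentagon is in the bottom of the first image and the top of the second — shapes on opposite sides of the horizontal midline have swapped in a mirror flip.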